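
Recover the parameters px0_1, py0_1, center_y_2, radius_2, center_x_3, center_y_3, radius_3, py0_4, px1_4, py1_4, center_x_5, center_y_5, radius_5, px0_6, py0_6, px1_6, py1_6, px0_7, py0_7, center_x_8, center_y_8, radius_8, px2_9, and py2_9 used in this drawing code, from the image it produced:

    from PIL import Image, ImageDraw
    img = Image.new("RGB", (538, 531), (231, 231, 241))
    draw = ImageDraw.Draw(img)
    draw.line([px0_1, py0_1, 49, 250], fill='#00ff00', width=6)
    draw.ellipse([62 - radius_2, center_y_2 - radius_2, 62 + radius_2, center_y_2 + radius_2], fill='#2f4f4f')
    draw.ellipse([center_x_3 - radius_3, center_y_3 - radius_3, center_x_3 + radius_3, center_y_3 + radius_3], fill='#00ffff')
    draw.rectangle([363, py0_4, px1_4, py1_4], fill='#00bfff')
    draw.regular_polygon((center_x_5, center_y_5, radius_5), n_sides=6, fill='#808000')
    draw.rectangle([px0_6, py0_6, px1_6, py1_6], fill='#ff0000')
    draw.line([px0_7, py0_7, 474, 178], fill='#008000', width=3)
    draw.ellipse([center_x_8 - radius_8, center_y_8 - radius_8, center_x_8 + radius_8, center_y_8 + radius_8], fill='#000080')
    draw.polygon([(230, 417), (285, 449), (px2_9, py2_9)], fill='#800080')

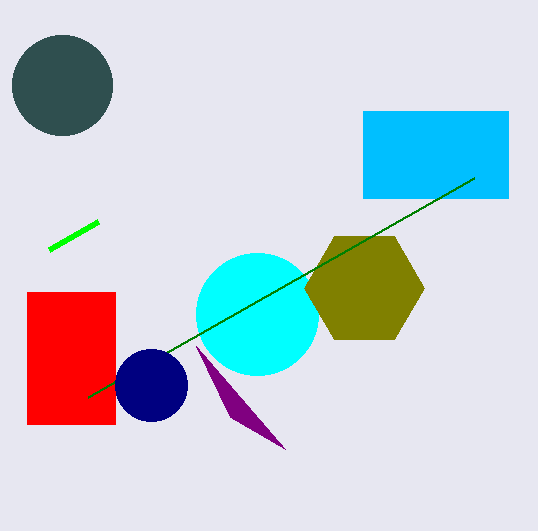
px0_1 = 98
py0_1 = 222
center_y_2 = 85
radius_2 = 50
center_x_3 = 257
center_y_3 = 314
radius_3 = 61
py0_4 = 111
px1_4 = 508
py1_4 = 198
center_x_5 = 364
center_y_5 = 288
radius_5 = 60
px0_6 = 27
py0_6 = 292
px1_6 = 115
py1_6 = 424
px0_7 = 88
py0_7 = 397
center_x_8 = 151
center_y_8 = 385
radius_8 = 36
px2_9 = 196
py2_9 = 346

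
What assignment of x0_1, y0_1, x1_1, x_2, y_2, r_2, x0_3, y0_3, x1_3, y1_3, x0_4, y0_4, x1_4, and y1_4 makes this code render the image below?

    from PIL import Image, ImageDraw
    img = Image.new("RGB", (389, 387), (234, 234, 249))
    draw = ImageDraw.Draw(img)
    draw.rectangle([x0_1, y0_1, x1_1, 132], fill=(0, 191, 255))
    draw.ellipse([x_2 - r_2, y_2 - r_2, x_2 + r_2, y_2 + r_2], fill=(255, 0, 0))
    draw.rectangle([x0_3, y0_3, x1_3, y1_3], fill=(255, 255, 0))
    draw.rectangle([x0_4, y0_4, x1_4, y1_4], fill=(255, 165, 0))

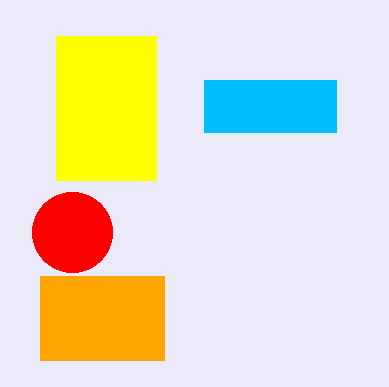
x0_1 = 204, y0_1 = 80, x1_1 = 336, x_2 = 72, y_2 = 232, r_2 = 40, x0_3 = 56, y0_3 = 36, x1_3 = 156, y1_3 = 180, x0_4 = 40, y0_4 = 276, x1_4 = 164, y1_4 = 360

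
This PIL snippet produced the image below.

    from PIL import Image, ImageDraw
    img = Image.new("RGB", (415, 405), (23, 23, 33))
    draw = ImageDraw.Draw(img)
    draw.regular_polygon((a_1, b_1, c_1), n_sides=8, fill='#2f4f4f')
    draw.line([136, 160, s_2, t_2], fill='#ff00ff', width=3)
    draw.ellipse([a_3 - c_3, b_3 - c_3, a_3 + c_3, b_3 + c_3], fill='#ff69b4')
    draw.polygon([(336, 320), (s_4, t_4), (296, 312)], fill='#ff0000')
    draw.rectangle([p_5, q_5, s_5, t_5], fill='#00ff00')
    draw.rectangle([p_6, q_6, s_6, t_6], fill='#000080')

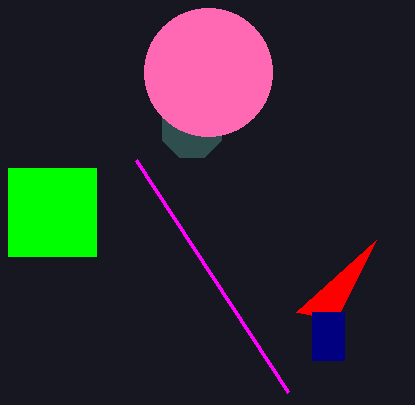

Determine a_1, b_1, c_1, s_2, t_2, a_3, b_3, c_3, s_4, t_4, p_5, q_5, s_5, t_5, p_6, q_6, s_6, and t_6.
a_1 = 192, b_1 = 128, c_1 = 32, s_2 = 288, t_2 = 392, a_3 = 208, b_3 = 72, c_3 = 64, s_4 = 376, t_4 = 240, p_5 = 8, q_5 = 168, s_5 = 96, t_5 = 256, p_6 = 312, q_6 = 312, s_6 = 344, t_6 = 360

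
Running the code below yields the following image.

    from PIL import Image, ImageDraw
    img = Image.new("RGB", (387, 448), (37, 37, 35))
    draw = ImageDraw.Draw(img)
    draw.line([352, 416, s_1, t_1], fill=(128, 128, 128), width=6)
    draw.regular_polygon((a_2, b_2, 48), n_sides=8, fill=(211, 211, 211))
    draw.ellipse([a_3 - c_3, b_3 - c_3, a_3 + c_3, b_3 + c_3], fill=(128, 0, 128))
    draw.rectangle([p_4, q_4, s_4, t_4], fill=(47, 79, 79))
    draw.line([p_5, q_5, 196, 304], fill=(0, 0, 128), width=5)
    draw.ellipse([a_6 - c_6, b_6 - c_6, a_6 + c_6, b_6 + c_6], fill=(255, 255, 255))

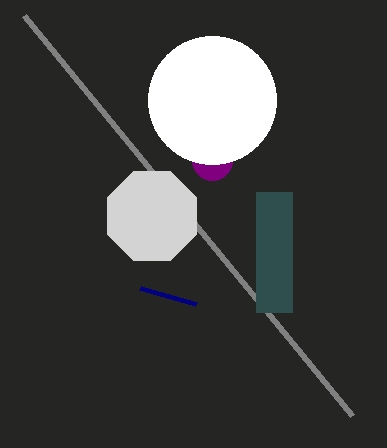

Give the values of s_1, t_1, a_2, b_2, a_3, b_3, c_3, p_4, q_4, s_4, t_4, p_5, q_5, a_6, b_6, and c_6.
s_1 = 24, t_1 = 16, a_2 = 152, b_2 = 216, a_3 = 212, b_3 = 160, c_3 = 20, p_4 = 256, q_4 = 192, s_4 = 292, t_4 = 312, p_5 = 140, q_5 = 288, a_6 = 212, b_6 = 100, c_6 = 64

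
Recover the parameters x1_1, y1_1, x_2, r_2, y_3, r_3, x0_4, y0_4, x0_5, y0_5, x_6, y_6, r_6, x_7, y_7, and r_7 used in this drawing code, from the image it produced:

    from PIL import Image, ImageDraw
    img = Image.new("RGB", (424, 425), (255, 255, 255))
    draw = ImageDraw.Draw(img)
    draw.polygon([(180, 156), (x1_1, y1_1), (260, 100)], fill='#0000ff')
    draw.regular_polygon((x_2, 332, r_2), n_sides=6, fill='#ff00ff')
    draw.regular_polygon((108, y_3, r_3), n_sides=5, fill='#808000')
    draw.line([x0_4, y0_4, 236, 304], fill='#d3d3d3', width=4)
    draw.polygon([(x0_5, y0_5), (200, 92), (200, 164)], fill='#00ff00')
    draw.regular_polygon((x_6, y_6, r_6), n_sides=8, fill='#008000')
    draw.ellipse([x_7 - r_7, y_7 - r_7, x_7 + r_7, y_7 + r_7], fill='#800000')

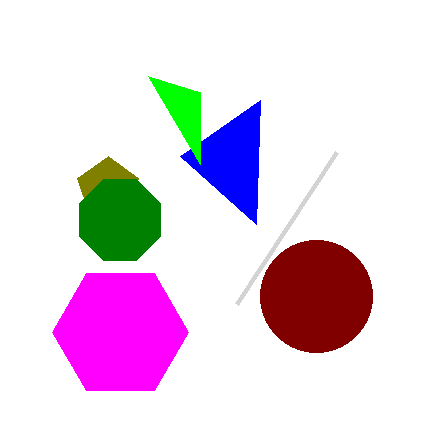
x1_1 = 256; y1_1 = 224; x_2 = 120; r_2 = 68; y_3 = 188; r_3 = 32; x0_4 = 336; y0_4 = 152; x0_5 = 148; y0_5 = 76; x_6 = 120; y_6 = 220; r_6 = 44; x_7 = 316; y_7 = 296; r_7 = 56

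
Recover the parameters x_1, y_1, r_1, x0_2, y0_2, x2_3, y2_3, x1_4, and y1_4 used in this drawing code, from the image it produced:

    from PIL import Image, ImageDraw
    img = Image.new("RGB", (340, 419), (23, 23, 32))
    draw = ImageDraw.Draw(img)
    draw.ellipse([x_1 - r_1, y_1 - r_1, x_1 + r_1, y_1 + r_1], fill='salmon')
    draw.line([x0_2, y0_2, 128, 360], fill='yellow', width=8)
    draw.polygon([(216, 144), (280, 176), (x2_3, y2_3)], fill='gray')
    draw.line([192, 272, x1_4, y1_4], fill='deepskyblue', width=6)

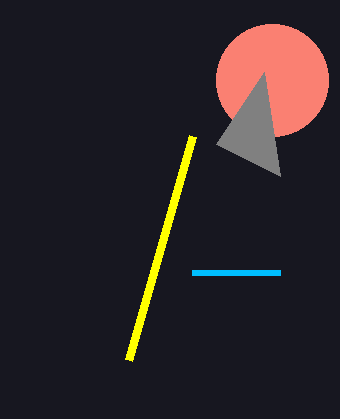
x_1 = 272
y_1 = 80
r_1 = 56
x0_2 = 192
y0_2 = 136
x2_3 = 264
y2_3 = 72
x1_4 = 280
y1_4 = 272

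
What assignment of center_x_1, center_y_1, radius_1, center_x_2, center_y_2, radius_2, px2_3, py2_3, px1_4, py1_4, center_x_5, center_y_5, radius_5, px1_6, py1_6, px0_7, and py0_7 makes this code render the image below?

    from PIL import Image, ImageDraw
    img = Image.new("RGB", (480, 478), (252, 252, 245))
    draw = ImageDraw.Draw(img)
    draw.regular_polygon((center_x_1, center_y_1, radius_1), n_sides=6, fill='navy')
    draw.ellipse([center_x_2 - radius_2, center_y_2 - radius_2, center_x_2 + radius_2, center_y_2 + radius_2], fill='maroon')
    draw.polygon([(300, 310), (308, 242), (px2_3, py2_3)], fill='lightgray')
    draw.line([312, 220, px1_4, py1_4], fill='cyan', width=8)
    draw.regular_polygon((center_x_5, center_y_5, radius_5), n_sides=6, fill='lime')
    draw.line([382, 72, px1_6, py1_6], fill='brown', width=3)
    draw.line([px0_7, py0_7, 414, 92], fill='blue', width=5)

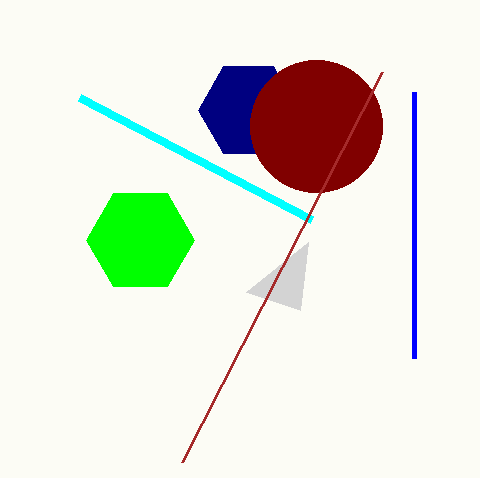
center_x_1 = 248, center_y_1 = 110, radius_1 = 50, center_x_2 = 316, center_y_2 = 126, radius_2 = 66, px2_3 = 246, py2_3 = 292, px1_4 = 80, py1_4 = 98, center_x_5 = 140, center_y_5 = 240, radius_5 = 54, px1_6 = 182, py1_6 = 462, px0_7 = 414, py0_7 = 358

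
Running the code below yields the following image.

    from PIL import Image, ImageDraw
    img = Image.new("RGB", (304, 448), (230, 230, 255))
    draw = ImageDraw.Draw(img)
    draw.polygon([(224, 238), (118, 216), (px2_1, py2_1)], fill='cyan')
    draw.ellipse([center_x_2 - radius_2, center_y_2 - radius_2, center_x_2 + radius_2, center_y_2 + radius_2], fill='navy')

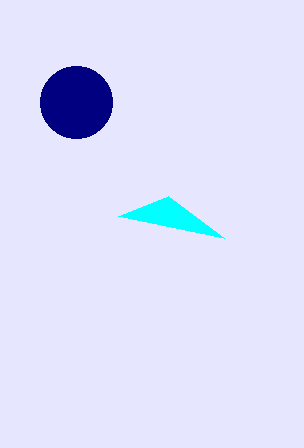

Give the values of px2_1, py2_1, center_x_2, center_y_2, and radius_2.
px2_1 = 168, py2_1 = 196, center_x_2 = 76, center_y_2 = 102, radius_2 = 36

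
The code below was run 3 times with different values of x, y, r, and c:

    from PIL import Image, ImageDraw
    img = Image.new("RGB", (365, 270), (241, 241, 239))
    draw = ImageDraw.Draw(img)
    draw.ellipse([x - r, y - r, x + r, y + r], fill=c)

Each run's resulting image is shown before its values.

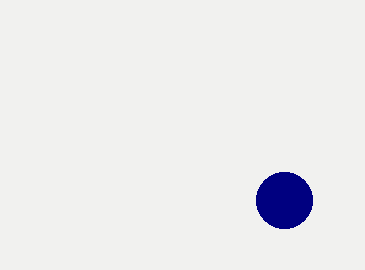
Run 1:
x = 284; y = 200; r = 28; c = 'navy'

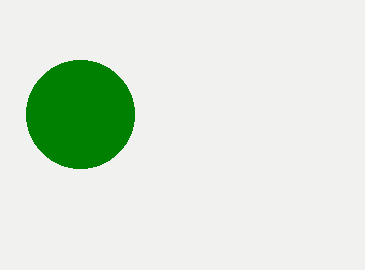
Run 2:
x = 80
y = 114
r = 54
c = 'green'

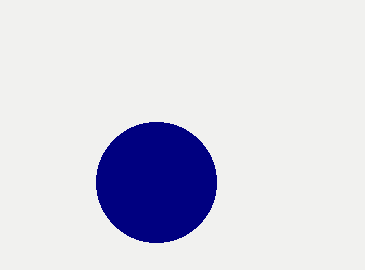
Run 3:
x = 156, y = 182, r = 60, c = 'navy'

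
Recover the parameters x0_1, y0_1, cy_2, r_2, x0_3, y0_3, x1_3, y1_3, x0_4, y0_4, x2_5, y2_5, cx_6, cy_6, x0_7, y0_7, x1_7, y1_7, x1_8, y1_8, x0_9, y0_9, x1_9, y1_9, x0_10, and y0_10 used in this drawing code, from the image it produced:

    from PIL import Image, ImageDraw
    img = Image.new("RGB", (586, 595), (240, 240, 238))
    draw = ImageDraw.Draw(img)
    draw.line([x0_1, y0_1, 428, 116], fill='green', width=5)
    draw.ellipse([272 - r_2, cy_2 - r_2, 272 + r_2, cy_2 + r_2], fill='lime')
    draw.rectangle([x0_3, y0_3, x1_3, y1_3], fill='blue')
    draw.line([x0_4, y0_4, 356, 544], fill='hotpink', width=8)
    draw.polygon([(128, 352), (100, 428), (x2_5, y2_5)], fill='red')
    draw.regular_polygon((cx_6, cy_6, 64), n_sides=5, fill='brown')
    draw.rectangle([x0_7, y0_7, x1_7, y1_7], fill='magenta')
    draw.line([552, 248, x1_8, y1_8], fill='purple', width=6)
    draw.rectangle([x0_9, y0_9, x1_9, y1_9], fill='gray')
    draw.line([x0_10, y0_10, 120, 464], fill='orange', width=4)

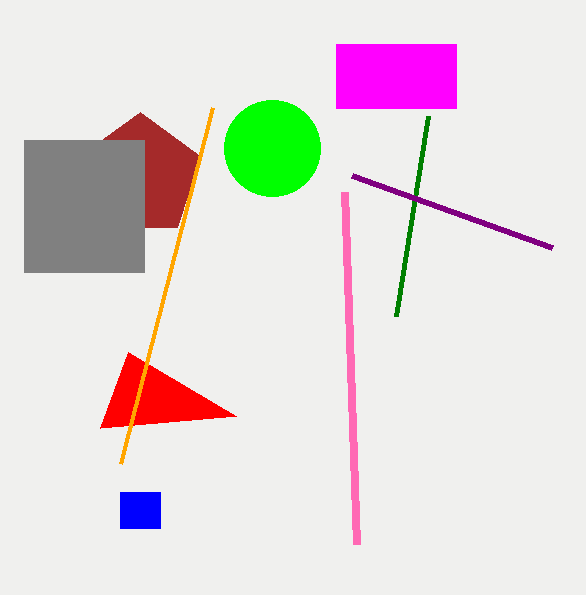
x0_1 = 396; y0_1 = 316; cy_2 = 148; r_2 = 48; x0_3 = 120; y0_3 = 492; x1_3 = 160; y1_3 = 528; x0_4 = 344; y0_4 = 192; x2_5 = 236; y2_5 = 416; cx_6 = 140; cy_6 = 176; x0_7 = 336; y0_7 = 44; x1_7 = 456; y1_7 = 108; x1_8 = 352; y1_8 = 176; x0_9 = 24; y0_9 = 140; x1_9 = 144; y1_9 = 272; x0_10 = 212; y0_10 = 108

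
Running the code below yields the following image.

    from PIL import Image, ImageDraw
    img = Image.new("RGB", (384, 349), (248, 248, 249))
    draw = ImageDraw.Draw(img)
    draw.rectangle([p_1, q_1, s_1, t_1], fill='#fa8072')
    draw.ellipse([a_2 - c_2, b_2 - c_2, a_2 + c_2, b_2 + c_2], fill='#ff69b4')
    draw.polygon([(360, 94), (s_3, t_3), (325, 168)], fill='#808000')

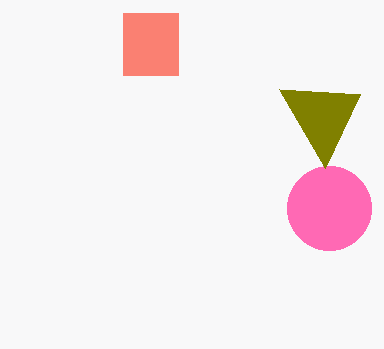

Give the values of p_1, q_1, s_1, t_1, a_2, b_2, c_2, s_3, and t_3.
p_1 = 123; q_1 = 13; s_1 = 178; t_1 = 75; a_2 = 329; b_2 = 208; c_2 = 42; s_3 = 279; t_3 = 89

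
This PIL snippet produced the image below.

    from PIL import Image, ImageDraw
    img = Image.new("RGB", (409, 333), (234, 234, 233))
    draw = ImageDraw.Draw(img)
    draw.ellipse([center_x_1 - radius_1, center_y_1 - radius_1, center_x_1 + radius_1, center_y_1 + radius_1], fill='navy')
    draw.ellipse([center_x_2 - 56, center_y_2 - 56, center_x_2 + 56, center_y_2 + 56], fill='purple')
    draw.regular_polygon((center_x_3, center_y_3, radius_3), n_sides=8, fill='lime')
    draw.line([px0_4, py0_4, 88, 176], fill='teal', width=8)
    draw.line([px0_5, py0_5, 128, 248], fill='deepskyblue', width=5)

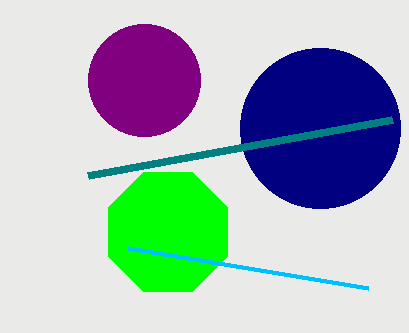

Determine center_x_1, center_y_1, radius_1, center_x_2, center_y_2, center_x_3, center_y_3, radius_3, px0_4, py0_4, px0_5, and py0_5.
center_x_1 = 320
center_y_1 = 128
radius_1 = 80
center_x_2 = 144
center_y_2 = 80
center_x_3 = 168
center_y_3 = 232
radius_3 = 64
px0_4 = 392
py0_4 = 120
px0_5 = 368
py0_5 = 288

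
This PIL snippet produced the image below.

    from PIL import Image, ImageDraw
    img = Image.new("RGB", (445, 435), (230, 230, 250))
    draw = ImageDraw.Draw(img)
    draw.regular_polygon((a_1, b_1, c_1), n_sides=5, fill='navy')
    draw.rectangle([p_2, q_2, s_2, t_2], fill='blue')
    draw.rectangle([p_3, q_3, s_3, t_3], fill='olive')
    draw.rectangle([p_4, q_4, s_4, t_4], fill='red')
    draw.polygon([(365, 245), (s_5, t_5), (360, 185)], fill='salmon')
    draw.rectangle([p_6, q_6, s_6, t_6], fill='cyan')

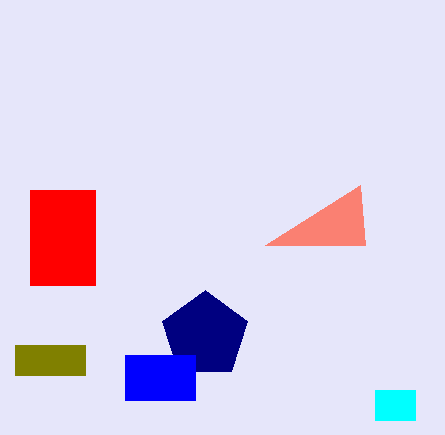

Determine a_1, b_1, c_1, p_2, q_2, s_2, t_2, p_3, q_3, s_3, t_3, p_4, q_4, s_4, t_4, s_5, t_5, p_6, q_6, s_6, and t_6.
a_1 = 205; b_1 = 335; c_1 = 45; p_2 = 125; q_2 = 355; s_2 = 195; t_2 = 400; p_3 = 15; q_3 = 345; s_3 = 85; t_3 = 375; p_4 = 30; q_4 = 190; s_4 = 95; t_4 = 285; s_5 = 265; t_5 = 245; p_6 = 375; q_6 = 390; s_6 = 415; t_6 = 420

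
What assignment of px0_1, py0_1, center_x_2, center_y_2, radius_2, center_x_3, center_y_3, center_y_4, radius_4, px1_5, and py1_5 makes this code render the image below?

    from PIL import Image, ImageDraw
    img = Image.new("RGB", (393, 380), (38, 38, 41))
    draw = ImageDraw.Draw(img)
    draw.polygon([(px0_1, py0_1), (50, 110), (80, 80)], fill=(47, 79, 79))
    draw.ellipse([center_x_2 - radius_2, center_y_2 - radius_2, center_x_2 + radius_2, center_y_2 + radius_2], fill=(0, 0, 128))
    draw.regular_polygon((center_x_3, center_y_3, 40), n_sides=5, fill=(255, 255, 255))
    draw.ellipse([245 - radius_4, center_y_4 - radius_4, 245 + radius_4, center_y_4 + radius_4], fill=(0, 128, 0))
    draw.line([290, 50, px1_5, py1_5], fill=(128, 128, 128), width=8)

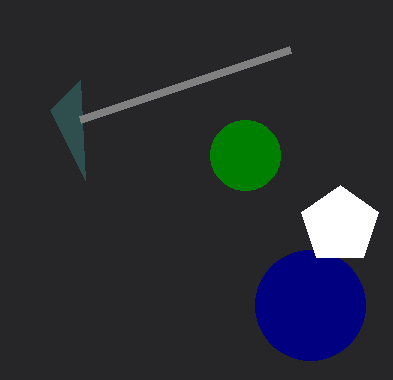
px0_1 = 85, py0_1 = 180, center_x_2 = 310, center_y_2 = 305, radius_2 = 55, center_x_3 = 340, center_y_3 = 225, center_y_4 = 155, radius_4 = 35, px1_5 = 80, py1_5 = 120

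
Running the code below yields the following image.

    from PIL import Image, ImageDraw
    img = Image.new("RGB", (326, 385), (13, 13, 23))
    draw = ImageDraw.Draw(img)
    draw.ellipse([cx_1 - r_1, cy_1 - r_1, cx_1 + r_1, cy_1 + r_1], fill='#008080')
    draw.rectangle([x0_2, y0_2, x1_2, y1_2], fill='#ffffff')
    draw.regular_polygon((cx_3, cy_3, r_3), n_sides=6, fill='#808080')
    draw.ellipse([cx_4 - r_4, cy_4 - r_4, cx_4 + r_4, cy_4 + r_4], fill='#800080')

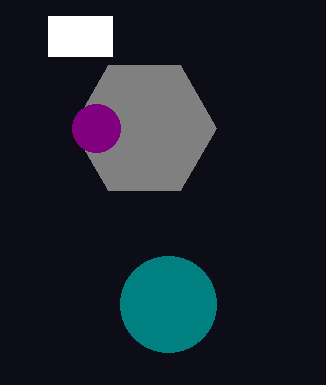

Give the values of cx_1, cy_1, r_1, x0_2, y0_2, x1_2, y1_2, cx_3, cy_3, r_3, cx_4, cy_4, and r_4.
cx_1 = 168; cy_1 = 304; r_1 = 48; x0_2 = 48; y0_2 = 16; x1_2 = 112; y1_2 = 56; cx_3 = 144; cy_3 = 128; r_3 = 72; cx_4 = 96; cy_4 = 128; r_4 = 24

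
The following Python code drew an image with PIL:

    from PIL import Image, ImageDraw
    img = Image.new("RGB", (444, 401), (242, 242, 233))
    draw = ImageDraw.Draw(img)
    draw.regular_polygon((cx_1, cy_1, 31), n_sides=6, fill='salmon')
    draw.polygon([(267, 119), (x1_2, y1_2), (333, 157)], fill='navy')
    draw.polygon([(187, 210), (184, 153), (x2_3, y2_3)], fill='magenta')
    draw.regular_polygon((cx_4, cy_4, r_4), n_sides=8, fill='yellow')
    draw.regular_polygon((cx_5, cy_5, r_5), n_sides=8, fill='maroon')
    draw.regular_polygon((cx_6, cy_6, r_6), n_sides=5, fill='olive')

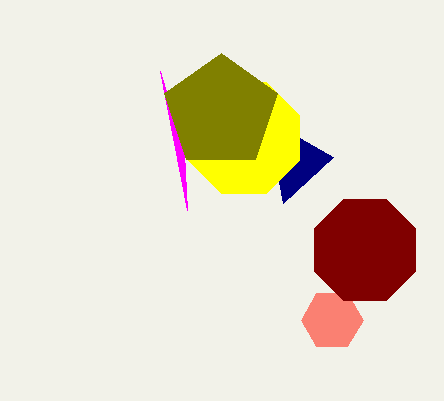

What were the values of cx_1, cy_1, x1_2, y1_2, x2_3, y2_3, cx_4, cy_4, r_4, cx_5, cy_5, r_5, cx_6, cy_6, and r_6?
cx_1 = 332; cy_1 = 320; x1_2 = 283; y1_2 = 203; x2_3 = 160; y2_3 = 71; cx_4 = 244; cy_4 = 138; r_4 = 60; cx_5 = 365; cy_5 = 250; r_5 = 55; cx_6 = 221; cy_6 = 112; r_6 = 59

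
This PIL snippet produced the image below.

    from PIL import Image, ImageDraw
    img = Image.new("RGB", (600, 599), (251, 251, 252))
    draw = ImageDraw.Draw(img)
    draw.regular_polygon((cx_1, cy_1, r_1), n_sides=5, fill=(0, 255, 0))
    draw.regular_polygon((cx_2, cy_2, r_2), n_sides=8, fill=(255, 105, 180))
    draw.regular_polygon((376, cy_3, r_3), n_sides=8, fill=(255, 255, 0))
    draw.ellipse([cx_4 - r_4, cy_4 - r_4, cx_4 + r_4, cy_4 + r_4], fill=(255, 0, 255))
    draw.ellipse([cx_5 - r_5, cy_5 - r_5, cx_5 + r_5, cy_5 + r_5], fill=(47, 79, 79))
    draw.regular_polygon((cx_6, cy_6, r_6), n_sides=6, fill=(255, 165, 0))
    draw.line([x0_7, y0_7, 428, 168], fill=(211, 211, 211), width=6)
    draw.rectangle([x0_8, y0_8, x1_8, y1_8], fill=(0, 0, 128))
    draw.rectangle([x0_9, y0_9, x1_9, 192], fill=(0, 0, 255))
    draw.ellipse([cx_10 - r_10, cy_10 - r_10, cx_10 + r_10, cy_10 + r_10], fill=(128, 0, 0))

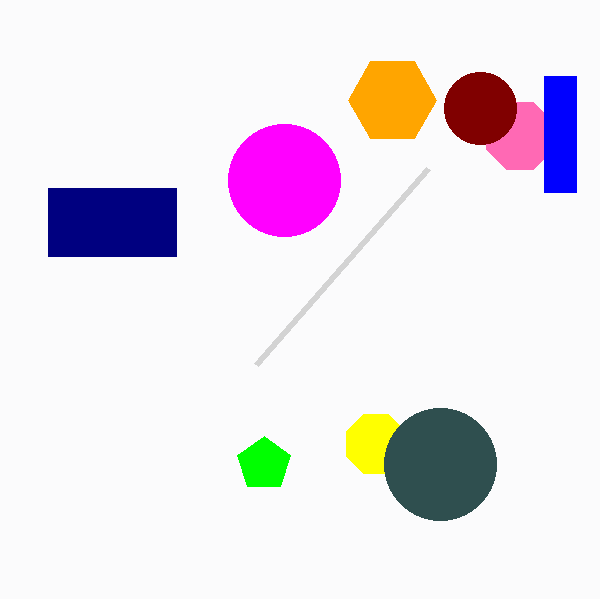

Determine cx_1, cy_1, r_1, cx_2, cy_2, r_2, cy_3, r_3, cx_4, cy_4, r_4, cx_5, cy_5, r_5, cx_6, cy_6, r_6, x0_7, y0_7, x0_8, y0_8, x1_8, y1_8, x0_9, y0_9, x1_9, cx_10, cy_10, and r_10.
cx_1 = 264; cy_1 = 464; r_1 = 28; cx_2 = 520; cy_2 = 136; r_2 = 36; cy_3 = 444; r_3 = 32; cx_4 = 284; cy_4 = 180; r_4 = 56; cx_5 = 440; cy_5 = 464; r_5 = 56; cx_6 = 392; cy_6 = 100; r_6 = 44; x0_7 = 256; y0_7 = 364; x0_8 = 48; y0_8 = 188; x1_8 = 176; y1_8 = 256; x0_9 = 544; y0_9 = 76; x1_9 = 576; cx_10 = 480; cy_10 = 108; r_10 = 36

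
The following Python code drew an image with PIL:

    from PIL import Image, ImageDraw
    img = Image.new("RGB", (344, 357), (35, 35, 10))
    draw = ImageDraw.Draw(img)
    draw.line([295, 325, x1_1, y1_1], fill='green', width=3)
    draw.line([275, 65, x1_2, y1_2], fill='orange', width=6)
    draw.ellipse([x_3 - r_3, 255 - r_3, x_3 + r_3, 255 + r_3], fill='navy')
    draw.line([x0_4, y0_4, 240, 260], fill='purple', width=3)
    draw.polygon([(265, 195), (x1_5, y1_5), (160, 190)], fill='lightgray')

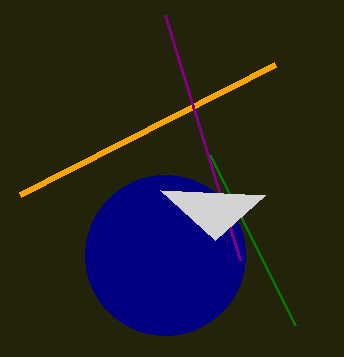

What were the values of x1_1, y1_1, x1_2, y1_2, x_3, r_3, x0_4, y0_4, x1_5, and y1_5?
x1_1 = 210, y1_1 = 155, x1_2 = 20, y1_2 = 195, x_3 = 165, r_3 = 80, x0_4 = 165, y0_4 = 15, x1_5 = 215, y1_5 = 240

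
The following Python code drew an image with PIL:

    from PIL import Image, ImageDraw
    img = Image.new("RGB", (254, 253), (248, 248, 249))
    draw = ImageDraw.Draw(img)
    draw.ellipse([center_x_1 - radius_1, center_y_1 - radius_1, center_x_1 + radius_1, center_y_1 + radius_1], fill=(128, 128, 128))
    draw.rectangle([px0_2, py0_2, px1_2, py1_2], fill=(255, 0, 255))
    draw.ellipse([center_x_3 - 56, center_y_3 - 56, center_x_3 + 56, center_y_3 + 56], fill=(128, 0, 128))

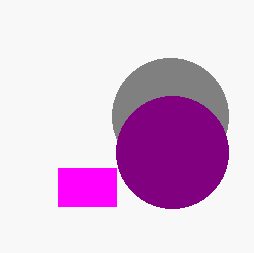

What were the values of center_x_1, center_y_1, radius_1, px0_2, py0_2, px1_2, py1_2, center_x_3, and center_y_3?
center_x_1 = 170; center_y_1 = 116; radius_1 = 58; px0_2 = 58; py0_2 = 168; px1_2 = 116; py1_2 = 206; center_x_3 = 172; center_y_3 = 152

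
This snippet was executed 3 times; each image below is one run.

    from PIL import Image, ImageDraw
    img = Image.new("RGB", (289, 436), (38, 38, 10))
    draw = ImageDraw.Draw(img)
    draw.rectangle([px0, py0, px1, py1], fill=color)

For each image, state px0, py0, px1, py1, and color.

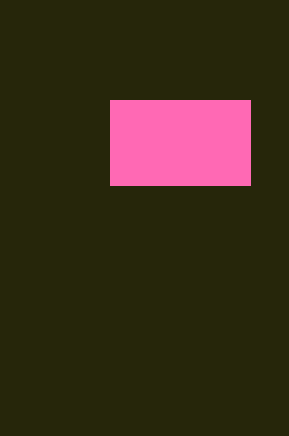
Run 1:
px0 = 110
py0 = 100
px1 = 250
py1 = 185
color = 'hotpink'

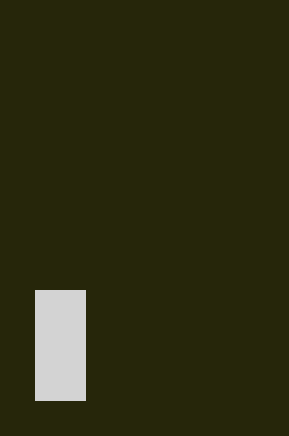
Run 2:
px0 = 35, py0 = 290, px1 = 85, py1 = 400, color = 'lightgray'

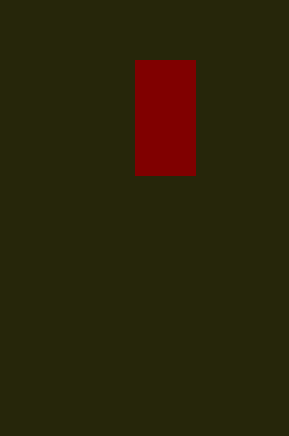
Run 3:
px0 = 135, py0 = 60, px1 = 195, py1 = 175, color = 'maroon'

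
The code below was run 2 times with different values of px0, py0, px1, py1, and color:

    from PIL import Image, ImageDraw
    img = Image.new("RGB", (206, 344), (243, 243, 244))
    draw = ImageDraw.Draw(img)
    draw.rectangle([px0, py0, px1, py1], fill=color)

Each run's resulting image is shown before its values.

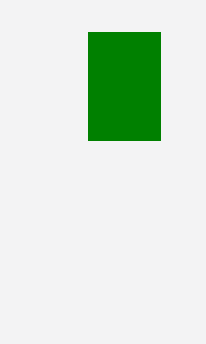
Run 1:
px0 = 88
py0 = 32
px1 = 160
py1 = 140
color = 'green'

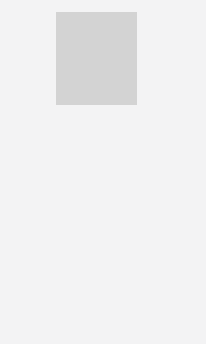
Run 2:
px0 = 56; py0 = 12; px1 = 136; py1 = 104; color = 'lightgray'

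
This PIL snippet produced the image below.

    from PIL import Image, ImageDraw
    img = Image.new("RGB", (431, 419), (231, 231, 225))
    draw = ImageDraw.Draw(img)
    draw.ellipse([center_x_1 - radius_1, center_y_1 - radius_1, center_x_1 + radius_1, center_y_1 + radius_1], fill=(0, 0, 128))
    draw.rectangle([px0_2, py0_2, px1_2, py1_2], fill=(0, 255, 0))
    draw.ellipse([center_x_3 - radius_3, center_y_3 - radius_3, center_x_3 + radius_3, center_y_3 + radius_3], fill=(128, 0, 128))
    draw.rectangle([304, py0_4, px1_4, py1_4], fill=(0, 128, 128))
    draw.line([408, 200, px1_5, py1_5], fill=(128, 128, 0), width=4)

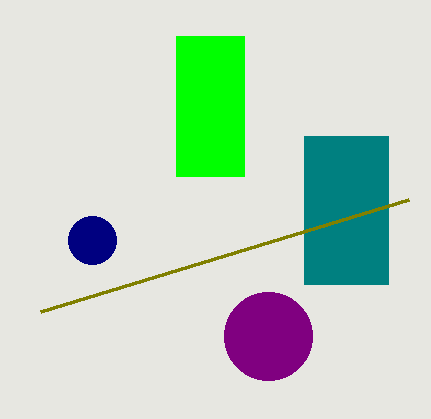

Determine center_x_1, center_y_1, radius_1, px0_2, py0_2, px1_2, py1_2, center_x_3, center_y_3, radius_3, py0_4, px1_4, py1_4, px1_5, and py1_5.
center_x_1 = 92, center_y_1 = 240, radius_1 = 24, px0_2 = 176, py0_2 = 36, px1_2 = 244, py1_2 = 176, center_x_3 = 268, center_y_3 = 336, radius_3 = 44, py0_4 = 136, px1_4 = 388, py1_4 = 284, px1_5 = 40, py1_5 = 312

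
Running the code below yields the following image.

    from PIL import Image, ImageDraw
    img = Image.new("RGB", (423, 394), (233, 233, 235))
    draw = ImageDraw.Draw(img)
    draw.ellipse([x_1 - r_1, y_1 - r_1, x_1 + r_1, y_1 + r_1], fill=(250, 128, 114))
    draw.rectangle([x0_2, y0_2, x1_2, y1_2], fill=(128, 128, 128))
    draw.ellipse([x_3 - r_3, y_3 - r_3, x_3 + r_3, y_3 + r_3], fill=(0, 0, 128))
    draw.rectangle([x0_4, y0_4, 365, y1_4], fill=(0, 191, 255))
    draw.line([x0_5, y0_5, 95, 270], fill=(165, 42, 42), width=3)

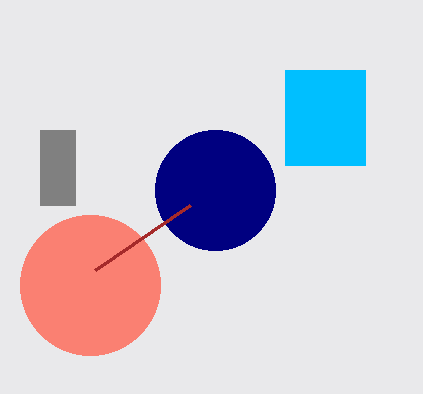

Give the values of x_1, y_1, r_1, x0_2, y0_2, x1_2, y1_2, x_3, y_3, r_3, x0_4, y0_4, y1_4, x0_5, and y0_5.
x_1 = 90
y_1 = 285
r_1 = 70
x0_2 = 40
y0_2 = 130
x1_2 = 75
y1_2 = 205
x_3 = 215
y_3 = 190
r_3 = 60
x0_4 = 285
y0_4 = 70
y1_4 = 165
x0_5 = 190
y0_5 = 205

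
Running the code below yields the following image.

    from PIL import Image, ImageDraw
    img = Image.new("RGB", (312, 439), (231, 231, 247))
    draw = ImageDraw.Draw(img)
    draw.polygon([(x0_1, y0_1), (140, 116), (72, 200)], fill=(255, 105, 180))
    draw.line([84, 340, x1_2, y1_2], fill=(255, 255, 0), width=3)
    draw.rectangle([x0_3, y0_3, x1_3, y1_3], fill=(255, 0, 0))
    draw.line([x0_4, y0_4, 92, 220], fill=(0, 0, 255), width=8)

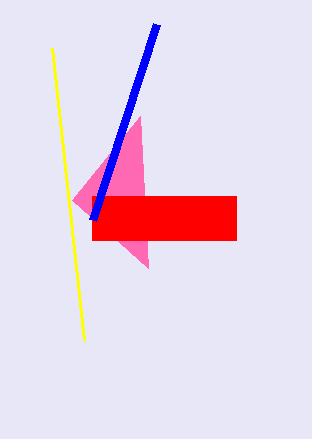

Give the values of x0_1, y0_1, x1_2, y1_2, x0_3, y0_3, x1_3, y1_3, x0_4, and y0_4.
x0_1 = 148, y0_1 = 268, x1_2 = 52, y1_2 = 48, x0_3 = 92, y0_3 = 196, x1_3 = 236, y1_3 = 240, x0_4 = 156, y0_4 = 24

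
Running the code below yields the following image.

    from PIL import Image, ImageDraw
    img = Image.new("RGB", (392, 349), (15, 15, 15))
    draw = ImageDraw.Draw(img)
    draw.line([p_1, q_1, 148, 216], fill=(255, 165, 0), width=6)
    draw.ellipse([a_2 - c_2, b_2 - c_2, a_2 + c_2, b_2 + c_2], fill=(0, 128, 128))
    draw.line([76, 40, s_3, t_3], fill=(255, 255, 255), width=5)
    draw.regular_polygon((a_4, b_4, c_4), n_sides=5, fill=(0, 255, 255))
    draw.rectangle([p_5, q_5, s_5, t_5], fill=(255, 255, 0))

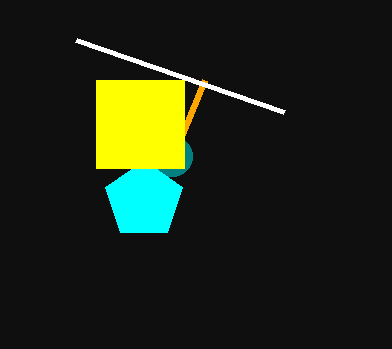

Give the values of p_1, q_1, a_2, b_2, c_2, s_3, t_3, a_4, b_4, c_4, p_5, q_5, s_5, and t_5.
p_1 = 204, q_1 = 80, a_2 = 172, b_2 = 156, c_2 = 20, s_3 = 284, t_3 = 112, a_4 = 144, b_4 = 200, c_4 = 40, p_5 = 96, q_5 = 80, s_5 = 184, t_5 = 168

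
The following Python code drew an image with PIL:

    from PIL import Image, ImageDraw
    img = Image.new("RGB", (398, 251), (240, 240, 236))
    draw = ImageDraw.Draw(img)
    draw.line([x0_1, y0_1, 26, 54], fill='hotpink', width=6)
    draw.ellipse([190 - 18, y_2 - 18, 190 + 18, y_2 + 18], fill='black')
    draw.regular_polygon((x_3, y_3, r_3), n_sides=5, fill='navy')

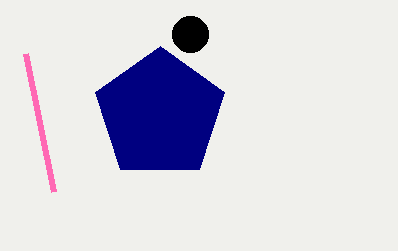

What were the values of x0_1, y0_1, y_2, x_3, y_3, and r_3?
x0_1 = 54
y0_1 = 192
y_2 = 34
x_3 = 160
y_3 = 114
r_3 = 68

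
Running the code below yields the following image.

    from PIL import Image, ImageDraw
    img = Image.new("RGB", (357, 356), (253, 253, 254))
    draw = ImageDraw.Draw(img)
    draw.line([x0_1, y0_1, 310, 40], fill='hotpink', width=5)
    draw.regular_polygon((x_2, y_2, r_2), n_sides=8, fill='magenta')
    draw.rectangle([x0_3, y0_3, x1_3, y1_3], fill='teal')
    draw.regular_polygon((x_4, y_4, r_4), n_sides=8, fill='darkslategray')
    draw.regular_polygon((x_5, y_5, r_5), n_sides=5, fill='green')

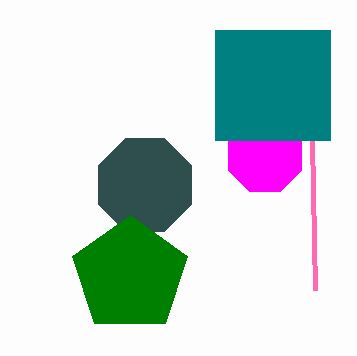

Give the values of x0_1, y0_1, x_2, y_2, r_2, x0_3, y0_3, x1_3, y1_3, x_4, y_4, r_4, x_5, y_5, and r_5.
x0_1 = 315, y0_1 = 290, x_2 = 265, y_2 = 155, r_2 = 40, x0_3 = 215, y0_3 = 30, x1_3 = 330, y1_3 = 140, x_4 = 145, y_4 = 185, r_4 = 50, x_5 = 130, y_5 = 275, r_5 = 60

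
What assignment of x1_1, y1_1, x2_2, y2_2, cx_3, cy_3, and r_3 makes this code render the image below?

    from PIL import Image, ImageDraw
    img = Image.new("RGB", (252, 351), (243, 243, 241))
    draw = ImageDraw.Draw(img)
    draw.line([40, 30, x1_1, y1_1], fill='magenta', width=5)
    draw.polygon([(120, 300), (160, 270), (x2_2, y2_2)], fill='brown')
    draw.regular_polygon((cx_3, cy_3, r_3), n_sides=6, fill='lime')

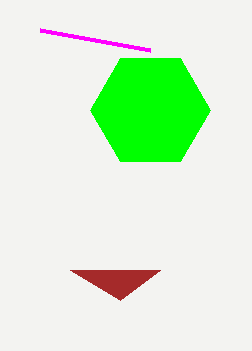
x1_1 = 150, y1_1 = 50, x2_2 = 70, y2_2 = 270, cx_3 = 150, cy_3 = 110, r_3 = 60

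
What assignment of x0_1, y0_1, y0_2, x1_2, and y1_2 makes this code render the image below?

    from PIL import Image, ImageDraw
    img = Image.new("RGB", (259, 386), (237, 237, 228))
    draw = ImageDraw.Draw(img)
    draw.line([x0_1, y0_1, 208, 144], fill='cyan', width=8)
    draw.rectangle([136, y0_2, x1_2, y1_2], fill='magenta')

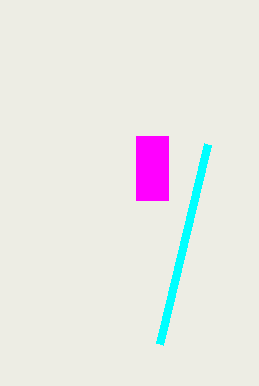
x0_1 = 160
y0_1 = 344
y0_2 = 136
x1_2 = 168
y1_2 = 200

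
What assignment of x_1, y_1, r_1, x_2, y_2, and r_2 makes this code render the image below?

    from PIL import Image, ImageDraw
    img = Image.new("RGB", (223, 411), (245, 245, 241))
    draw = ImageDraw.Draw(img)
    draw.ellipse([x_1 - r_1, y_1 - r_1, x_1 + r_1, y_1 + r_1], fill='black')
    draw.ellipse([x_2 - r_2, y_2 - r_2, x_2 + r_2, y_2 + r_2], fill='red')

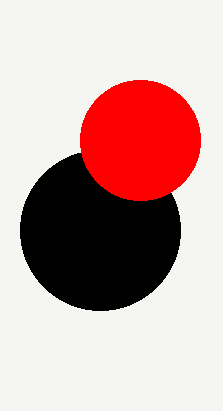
x_1 = 100
y_1 = 230
r_1 = 80
x_2 = 140
y_2 = 140
r_2 = 60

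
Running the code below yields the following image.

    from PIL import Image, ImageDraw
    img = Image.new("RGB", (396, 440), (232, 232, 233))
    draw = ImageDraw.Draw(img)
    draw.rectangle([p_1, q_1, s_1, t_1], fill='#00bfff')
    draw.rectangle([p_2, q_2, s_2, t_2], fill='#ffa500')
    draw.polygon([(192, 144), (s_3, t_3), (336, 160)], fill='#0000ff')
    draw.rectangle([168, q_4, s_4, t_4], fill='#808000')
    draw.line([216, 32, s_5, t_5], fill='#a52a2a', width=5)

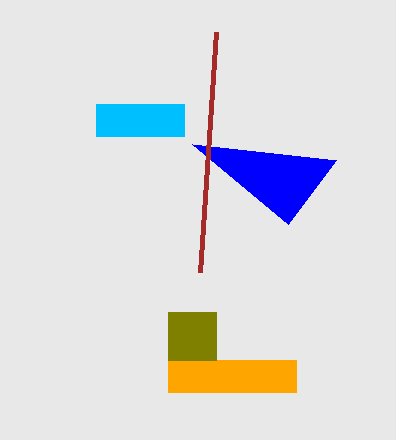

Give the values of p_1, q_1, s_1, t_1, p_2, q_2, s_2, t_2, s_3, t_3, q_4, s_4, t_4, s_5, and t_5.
p_1 = 96, q_1 = 104, s_1 = 184, t_1 = 136, p_2 = 168, q_2 = 360, s_2 = 296, t_2 = 392, s_3 = 288, t_3 = 224, q_4 = 312, s_4 = 216, t_4 = 360, s_5 = 200, t_5 = 272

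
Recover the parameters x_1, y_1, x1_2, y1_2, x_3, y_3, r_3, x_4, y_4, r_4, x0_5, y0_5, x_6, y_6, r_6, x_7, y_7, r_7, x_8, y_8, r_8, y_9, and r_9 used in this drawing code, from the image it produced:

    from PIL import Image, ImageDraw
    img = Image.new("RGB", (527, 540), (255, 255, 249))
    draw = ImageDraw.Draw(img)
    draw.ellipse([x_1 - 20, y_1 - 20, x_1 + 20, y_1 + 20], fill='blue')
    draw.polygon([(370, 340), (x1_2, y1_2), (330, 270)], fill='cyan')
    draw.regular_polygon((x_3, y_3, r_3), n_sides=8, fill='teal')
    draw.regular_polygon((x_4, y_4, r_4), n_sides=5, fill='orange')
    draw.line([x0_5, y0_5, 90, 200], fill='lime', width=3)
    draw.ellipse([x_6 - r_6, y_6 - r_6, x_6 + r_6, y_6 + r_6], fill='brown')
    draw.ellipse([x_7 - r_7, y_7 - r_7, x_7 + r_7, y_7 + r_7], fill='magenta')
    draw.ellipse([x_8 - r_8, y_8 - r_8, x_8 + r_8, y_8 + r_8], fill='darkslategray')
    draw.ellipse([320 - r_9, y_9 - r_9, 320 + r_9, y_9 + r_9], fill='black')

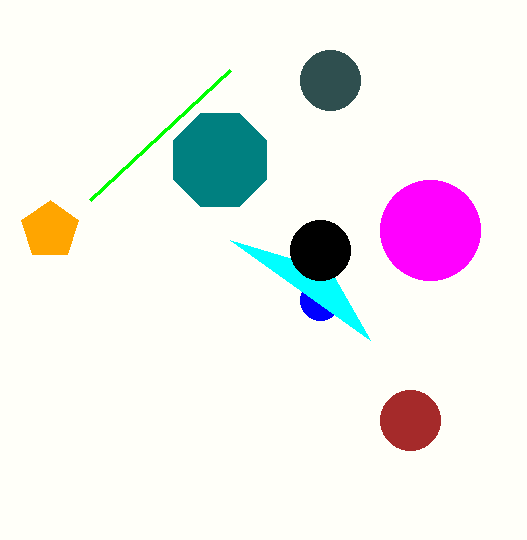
x_1 = 320
y_1 = 300
x1_2 = 230
y1_2 = 240
x_3 = 220
y_3 = 160
r_3 = 50
x_4 = 50
y_4 = 230
r_4 = 30
x0_5 = 230
y0_5 = 70
x_6 = 410
y_6 = 420
r_6 = 30
x_7 = 430
y_7 = 230
r_7 = 50
x_8 = 330
y_8 = 80
r_8 = 30
y_9 = 250
r_9 = 30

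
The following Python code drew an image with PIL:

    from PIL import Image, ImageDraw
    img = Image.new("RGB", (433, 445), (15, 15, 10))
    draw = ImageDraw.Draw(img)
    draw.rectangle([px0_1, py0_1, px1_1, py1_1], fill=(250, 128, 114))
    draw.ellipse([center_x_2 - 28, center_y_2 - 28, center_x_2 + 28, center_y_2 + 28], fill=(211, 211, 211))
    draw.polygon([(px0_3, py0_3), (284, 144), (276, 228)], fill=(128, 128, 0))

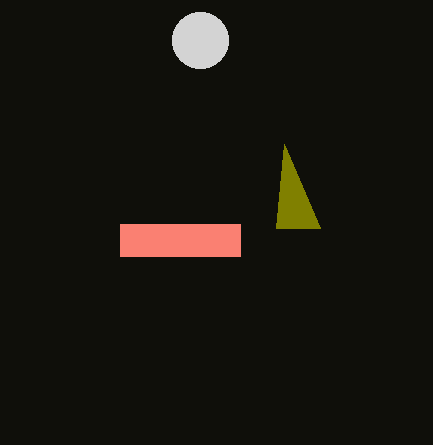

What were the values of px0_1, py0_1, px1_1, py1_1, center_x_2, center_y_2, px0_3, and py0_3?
px0_1 = 120, py0_1 = 224, px1_1 = 240, py1_1 = 256, center_x_2 = 200, center_y_2 = 40, px0_3 = 320, py0_3 = 228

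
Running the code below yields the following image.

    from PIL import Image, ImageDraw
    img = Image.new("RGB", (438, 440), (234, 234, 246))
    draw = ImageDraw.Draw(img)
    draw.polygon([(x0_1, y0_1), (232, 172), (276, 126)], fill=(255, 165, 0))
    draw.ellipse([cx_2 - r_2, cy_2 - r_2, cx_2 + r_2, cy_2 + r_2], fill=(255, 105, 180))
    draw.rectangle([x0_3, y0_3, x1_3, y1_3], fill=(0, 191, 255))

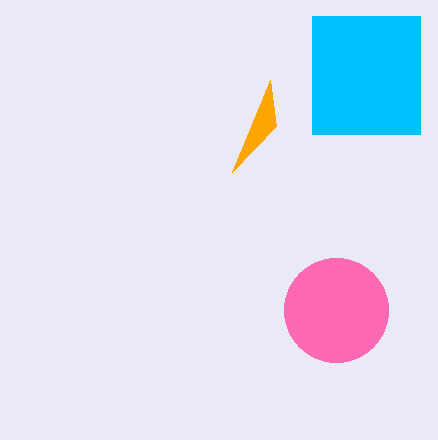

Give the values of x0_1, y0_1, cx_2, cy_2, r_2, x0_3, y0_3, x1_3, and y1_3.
x0_1 = 270, y0_1 = 80, cx_2 = 336, cy_2 = 310, r_2 = 52, x0_3 = 312, y0_3 = 16, x1_3 = 420, y1_3 = 134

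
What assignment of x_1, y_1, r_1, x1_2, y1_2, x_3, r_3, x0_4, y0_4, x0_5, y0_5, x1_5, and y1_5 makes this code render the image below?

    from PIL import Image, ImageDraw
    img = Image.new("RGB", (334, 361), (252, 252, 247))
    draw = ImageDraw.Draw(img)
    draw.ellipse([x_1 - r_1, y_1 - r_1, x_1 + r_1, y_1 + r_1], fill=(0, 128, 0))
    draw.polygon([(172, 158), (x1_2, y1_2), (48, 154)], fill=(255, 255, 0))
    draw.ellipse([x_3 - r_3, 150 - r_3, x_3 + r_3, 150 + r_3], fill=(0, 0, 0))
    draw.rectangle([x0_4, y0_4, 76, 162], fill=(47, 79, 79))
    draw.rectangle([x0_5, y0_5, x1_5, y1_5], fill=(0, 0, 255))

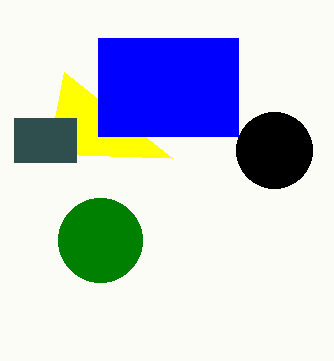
x_1 = 100
y_1 = 240
r_1 = 42
x1_2 = 64
y1_2 = 72
x_3 = 274
r_3 = 38
x0_4 = 14
y0_4 = 118
x0_5 = 98
y0_5 = 38
x1_5 = 238
y1_5 = 136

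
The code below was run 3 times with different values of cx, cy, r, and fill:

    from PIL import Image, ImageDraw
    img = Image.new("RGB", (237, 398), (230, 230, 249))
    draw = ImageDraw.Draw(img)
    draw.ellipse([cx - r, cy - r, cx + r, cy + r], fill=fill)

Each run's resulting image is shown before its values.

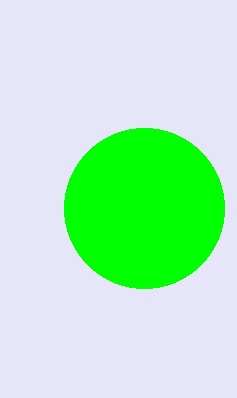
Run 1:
cx = 144; cy = 208; r = 80; fill = 'lime'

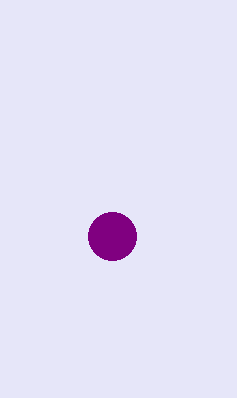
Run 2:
cx = 112; cy = 236; r = 24; fill = 'purple'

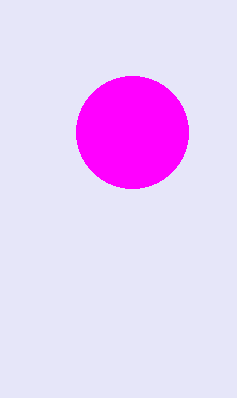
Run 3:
cx = 132
cy = 132
r = 56
fill = 'magenta'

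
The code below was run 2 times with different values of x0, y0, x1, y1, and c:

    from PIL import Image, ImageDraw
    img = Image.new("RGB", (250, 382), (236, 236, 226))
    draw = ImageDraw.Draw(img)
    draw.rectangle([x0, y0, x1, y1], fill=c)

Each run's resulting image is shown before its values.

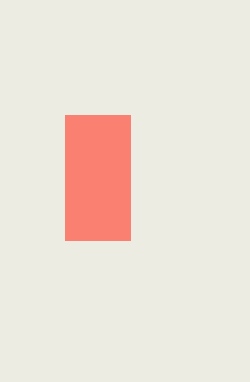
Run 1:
x0 = 65; y0 = 115; x1 = 130; y1 = 240; c = 'salmon'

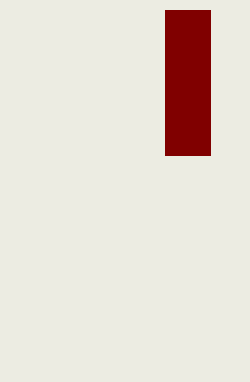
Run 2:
x0 = 165, y0 = 10, x1 = 210, y1 = 155, c = 'maroon'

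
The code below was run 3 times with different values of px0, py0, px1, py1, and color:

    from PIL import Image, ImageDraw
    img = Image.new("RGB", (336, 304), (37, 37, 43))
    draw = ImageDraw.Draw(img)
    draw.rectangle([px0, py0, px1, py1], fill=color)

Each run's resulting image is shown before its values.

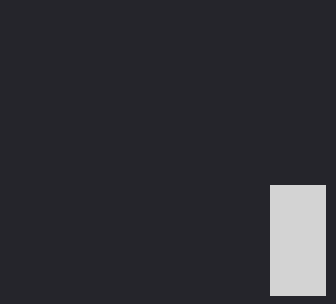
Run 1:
px0 = 270, py0 = 185, px1 = 325, py1 = 295, color = 'lightgray'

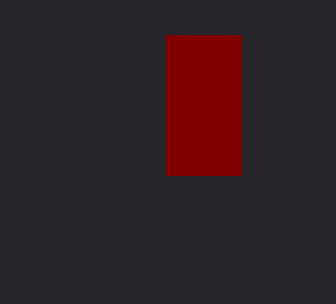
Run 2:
px0 = 165; py0 = 35; px1 = 240; py1 = 175; color = 'maroon'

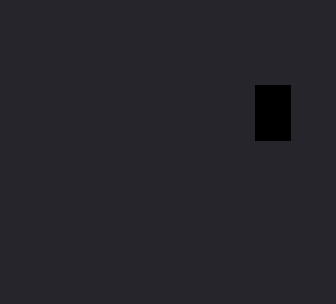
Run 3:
px0 = 255; py0 = 85; px1 = 290; py1 = 140; color = 'black'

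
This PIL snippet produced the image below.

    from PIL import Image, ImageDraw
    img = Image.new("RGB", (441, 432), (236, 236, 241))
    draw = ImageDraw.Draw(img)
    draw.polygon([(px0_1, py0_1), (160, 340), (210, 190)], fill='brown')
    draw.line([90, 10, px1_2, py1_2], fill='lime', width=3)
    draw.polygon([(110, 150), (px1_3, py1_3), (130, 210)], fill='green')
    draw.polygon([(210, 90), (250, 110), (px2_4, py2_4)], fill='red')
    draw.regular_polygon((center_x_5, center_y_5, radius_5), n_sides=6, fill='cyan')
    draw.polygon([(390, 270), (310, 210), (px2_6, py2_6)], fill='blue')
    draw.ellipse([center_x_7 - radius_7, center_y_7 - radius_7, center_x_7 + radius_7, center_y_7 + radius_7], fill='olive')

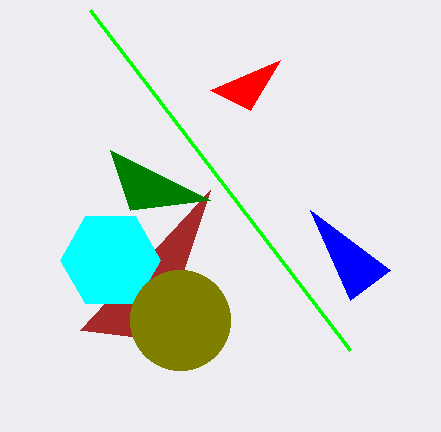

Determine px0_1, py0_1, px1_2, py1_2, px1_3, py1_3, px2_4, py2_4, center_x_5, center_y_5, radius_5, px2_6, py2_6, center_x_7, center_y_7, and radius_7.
px0_1 = 80, py0_1 = 330, px1_2 = 350, py1_2 = 350, px1_3 = 210, py1_3 = 200, px2_4 = 280, py2_4 = 60, center_x_5 = 110, center_y_5 = 260, radius_5 = 50, px2_6 = 350, py2_6 = 300, center_x_7 = 180, center_y_7 = 320, radius_7 = 50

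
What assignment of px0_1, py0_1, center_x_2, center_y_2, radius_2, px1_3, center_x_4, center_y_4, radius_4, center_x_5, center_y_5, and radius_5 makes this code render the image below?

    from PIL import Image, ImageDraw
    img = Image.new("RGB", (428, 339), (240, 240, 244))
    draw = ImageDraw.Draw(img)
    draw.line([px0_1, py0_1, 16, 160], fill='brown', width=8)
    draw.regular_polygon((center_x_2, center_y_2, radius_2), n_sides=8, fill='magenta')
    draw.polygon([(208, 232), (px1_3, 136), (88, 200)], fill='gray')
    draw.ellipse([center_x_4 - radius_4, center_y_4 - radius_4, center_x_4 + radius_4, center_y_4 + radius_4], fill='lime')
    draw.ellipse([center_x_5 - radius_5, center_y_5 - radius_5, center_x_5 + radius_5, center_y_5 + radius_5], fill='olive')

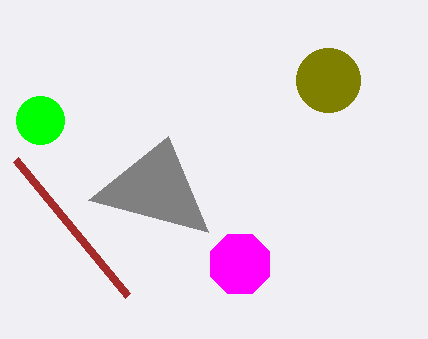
px0_1 = 128, py0_1 = 296, center_x_2 = 240, center_y_2 = 264, radius_2 = 32, px1_3 = 168, center_x_4 = 40, center_y_4 = 120, radius_4 = 24, center_x_5 = 328, center_y_5 = 80, radius_5 = 32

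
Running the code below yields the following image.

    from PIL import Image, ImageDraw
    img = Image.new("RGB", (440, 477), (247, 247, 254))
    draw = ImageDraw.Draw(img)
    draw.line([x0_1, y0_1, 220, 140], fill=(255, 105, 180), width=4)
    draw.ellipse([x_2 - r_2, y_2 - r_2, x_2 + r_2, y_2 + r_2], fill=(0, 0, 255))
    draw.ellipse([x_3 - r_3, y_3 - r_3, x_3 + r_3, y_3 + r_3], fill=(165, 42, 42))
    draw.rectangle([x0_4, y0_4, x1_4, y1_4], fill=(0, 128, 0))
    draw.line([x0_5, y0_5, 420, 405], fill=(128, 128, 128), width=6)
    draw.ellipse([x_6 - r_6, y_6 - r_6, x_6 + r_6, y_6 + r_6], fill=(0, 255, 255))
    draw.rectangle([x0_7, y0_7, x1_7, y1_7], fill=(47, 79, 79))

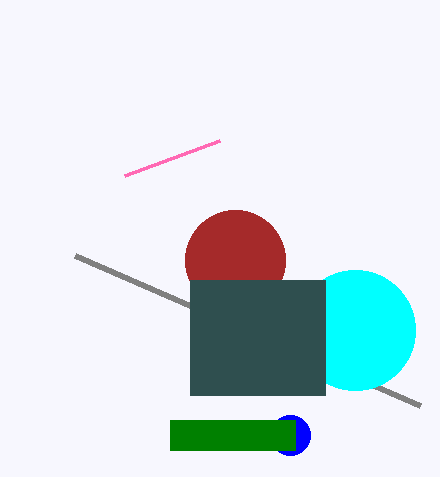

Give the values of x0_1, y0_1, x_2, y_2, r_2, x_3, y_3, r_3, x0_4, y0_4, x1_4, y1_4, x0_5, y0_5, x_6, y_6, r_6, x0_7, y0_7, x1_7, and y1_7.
x0_1 = 125
y0_1 = 175
x_2 = 290
y_2 = 435
r_2 = 20
x_3 = 235
y_3 = 260
r_3 = 50
x0_4 = 170
y0_4 = 420
x1_4 = 295
y1_4 = 450
x0_5 = 75
y0_5 = 255
x_6 = 355
y_6 = 330
r_6 = 60
x0_7 = 190
y0_7 = 280
x1_7 = 325
y1_7 = 395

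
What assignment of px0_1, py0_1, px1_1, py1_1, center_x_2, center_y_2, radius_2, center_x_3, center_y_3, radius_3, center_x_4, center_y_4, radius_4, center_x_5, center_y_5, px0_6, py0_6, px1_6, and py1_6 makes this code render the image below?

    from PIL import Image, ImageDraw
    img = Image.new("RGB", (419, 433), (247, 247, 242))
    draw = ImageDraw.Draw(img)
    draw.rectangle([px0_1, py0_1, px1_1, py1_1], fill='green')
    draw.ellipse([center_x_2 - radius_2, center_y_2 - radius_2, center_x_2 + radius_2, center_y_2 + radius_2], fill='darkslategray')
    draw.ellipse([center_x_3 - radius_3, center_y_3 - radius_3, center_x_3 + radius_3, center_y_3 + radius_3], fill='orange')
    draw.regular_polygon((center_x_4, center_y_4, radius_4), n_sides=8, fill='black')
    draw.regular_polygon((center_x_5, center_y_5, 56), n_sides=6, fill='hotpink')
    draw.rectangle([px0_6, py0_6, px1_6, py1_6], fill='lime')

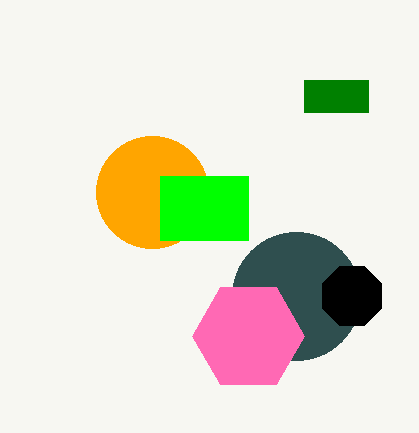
px0_1 = 304
py0_1 = 80
px1_1 = 368
py1_1 = 112
center_x_2 = 296
center_y_2 = 296
radius_2 = 64
center_x_3 = 152
center_y_3 = 192
radius_3 = 56
center_x_4 = 352
center_y_4 = 296
radius_4 = 32
center_x_5 = 248
center_y_5 = 336
px0_6 = 160
py0_6 = 176
px1_6 = 248
py1_6 = 240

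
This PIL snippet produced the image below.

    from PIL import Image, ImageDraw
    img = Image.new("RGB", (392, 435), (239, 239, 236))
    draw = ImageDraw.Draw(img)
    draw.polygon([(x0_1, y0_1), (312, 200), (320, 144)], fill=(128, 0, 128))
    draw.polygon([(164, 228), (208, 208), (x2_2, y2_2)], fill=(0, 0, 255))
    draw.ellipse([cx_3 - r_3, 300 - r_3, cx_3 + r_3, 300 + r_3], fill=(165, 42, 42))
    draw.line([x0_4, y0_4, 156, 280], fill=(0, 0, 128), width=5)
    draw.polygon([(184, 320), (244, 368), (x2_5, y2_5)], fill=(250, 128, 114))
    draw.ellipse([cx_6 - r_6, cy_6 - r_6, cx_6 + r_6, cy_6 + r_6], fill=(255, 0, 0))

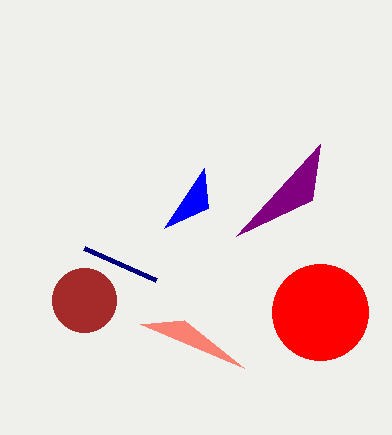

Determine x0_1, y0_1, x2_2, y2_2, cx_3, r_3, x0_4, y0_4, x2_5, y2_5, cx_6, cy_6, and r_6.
x0_1 = 236
y0_1 = 236
x2_2 = 204
y2_2 = 168
cx_3 = 84
r_3 = 32
x0_4 = 84
y0_4 = 248
x2_5 = 140
y2_5 = 324
cx_6 = 320
cy_6 = 312
r_6 = 48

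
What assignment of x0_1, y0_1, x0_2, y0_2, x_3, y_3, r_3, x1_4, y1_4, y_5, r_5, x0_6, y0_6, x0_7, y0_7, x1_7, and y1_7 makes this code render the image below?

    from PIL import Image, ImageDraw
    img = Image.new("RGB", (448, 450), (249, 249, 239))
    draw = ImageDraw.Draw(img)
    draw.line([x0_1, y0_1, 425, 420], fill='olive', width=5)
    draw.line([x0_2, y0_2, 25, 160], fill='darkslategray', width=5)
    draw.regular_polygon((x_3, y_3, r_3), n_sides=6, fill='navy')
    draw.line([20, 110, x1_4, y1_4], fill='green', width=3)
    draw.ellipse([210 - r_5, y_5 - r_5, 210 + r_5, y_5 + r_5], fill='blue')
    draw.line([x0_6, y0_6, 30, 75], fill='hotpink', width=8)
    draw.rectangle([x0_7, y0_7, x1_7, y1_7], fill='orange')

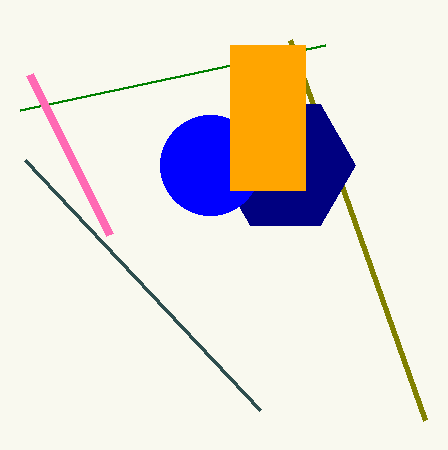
x0_1 = 290, y0_1 = 40, x0_2 = 260, y0_2 = 410, x_3 = 285, y_3 = 165, r_3 = 70, x1_4 = 325, y1_4 = 45, y_5 = 165, r_5 = 50, x0_6 = 110, y0_6 = 235, x0_7 = 230, y0_7 = 45, x1_7 = 305, y1_7 = 190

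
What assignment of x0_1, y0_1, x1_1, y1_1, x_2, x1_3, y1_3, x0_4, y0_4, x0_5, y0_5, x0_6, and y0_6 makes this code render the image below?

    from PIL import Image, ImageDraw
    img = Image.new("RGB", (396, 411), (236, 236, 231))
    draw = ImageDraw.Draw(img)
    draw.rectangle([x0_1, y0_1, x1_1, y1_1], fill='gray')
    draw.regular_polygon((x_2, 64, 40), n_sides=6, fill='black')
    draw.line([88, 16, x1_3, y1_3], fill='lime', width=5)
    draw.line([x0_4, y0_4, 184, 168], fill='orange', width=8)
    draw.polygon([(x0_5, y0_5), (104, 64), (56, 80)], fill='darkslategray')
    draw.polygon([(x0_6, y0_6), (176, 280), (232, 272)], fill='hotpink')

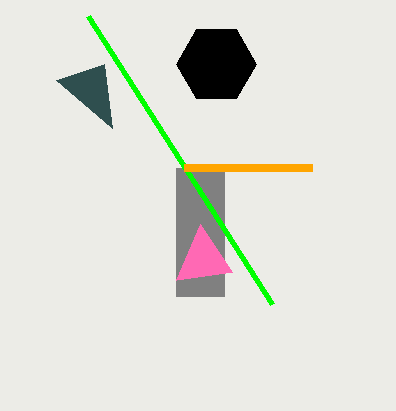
x0_1 = 176; y0_1 = 168; x1_1 = 224; y1_1 = 296; x_2 = 216; x1_3 = 272; y1_3 = 304; x0_4 = 312; y0_4 = 168; x0_5 = 112; y0_5 = 128; x0_6 = 200; y0_6 = 224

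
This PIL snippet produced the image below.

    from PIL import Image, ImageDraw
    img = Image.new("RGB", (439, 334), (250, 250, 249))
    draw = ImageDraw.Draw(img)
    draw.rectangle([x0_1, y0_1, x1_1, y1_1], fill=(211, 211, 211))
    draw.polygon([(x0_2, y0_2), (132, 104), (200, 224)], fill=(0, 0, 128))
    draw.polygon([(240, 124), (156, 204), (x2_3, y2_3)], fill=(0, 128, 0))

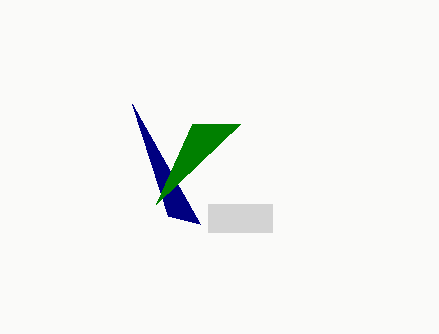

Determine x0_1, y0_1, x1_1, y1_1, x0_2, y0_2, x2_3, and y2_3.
x0_1 = 208, y0_1 = 204, x1_1 = 272, y1_1 = 232, x0_2 = 168, y0_2 = 216, x2_3 = 192, y2_3 = 124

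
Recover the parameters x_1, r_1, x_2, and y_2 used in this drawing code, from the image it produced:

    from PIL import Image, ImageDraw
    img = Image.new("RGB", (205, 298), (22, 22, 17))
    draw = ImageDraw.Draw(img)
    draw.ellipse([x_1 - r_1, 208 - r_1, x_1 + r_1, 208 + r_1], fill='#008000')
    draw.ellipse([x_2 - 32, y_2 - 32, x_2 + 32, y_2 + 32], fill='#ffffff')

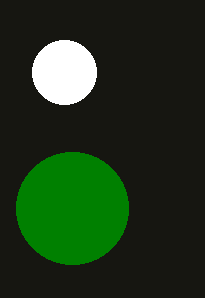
x_1 = 72
r_1 = 56
x_2 = 64
y_2 = 72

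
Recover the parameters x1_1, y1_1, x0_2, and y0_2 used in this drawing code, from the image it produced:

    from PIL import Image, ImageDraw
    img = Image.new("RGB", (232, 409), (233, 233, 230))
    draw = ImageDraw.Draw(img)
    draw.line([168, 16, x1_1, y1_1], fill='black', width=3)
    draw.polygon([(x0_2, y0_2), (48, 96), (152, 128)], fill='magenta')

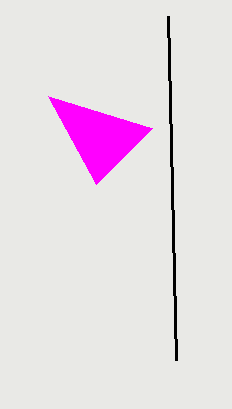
x1_1 = 176; y1_1 = 360; x0_2 = 96; y0_2 = 184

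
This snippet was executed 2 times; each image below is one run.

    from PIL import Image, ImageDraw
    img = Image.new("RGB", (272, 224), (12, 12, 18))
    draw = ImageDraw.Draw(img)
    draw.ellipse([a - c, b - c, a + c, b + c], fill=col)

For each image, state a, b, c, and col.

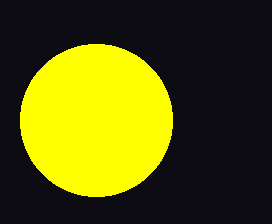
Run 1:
a = 96
b = 120
c = 76
col = 'yellow'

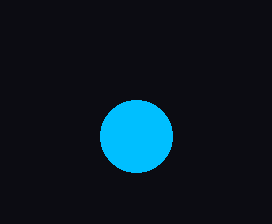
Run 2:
a = 136
b = 136
c = 36
col = 'deepskyblue'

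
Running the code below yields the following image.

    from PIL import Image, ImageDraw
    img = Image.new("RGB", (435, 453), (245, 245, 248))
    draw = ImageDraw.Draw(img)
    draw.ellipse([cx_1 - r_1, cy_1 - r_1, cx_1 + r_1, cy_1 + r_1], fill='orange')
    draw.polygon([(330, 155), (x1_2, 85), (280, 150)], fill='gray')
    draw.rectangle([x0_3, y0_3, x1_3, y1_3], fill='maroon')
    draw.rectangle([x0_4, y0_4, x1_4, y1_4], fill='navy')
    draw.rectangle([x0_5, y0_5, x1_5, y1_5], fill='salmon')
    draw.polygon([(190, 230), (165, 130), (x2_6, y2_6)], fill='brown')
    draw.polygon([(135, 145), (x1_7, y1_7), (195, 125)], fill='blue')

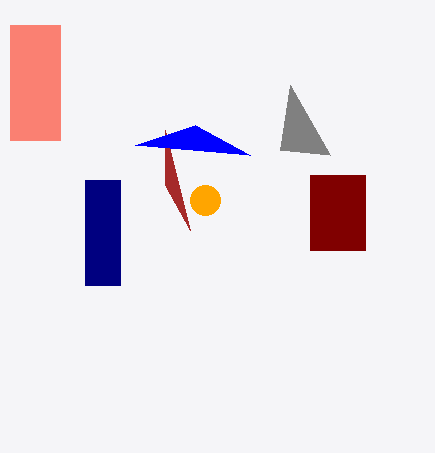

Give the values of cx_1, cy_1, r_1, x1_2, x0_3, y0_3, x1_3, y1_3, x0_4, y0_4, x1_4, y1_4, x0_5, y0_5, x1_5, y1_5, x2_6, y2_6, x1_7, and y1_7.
cx_1 = 205; cy_1 = 200; r_1 = 15; x1_2 = 290; x0_3 = 310; y0_3 = 175; x1_3 = 365; y1_3 = 250; x0_4 = 85; y0_4 = 180; x1_4 = 120; y1_4 = 285; x0_5 = 10; y0_5 = 25; x1_5 = 60; y1_5 = 140; x2_6 = 165; y2_6 = 185; x1_7 = 250; y1_7 = 155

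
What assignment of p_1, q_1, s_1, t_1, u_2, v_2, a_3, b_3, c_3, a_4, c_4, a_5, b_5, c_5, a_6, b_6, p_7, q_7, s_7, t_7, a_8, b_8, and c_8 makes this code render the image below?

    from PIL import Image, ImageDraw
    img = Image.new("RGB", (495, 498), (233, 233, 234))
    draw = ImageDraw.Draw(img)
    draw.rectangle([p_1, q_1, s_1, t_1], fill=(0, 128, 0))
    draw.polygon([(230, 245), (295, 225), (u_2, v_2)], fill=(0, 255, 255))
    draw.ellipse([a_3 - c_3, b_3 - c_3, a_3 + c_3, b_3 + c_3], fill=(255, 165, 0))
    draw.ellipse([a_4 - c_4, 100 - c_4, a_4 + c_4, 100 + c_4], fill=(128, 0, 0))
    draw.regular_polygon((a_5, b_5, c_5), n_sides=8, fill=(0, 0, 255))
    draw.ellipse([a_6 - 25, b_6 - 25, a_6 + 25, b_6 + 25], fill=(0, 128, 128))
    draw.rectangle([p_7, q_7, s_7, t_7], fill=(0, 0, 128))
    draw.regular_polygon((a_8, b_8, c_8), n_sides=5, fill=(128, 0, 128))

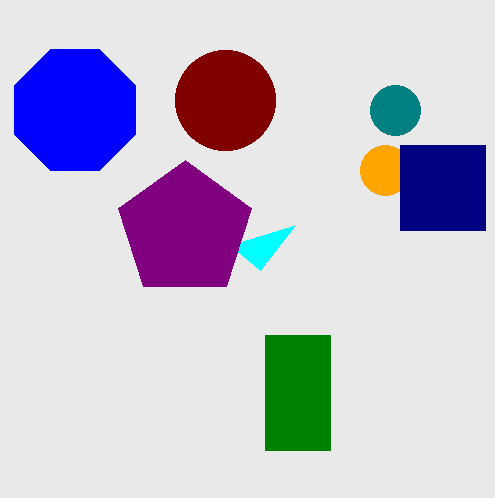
p_1 = 265, q_1 = 335, s_1 = 330, t_1 = 450, u_2 = 260, v_2 = 270, a_3 = 385, b_3 = 170, c_3 = 25, a_4 = 225, c_4 = 50, a_5 = 75, b_5 = 110, c_5 = 65, a_6 = 395, b_6 = 110, p_7 = 400, q_7 = 145, s_7 = 485, t_7 = 230, a_8 = 185, b_8 = 230, c_8 = 70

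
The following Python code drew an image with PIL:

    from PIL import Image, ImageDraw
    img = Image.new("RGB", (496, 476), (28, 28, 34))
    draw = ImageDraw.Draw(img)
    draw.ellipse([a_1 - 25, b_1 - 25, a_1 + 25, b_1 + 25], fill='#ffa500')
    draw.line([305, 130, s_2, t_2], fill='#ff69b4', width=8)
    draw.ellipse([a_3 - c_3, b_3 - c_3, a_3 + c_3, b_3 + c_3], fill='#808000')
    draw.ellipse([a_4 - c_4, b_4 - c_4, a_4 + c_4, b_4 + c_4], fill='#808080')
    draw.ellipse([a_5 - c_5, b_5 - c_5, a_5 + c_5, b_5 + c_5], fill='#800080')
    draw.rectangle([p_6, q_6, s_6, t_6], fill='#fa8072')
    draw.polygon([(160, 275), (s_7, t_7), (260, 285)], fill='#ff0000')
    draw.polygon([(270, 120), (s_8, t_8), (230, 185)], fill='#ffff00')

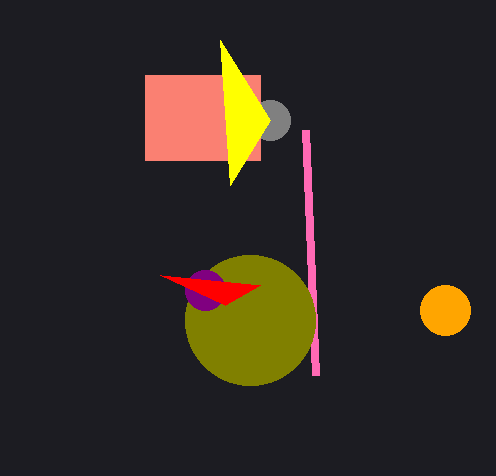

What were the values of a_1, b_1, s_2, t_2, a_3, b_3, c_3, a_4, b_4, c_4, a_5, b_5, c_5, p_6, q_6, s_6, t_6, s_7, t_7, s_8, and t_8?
a_1 = 445
b_1 = 310
s_2 = 315
t_2 = 375
a_3 = 250
b_3 = 320
c_3 = 65
a_4 = 270
b_4 = 120
c_4 = 20
a_5 = 205
b_5 = 290
c_5 = 20
p_6 = 145
q_6 = 75
s_6 = 260
t_6 = 160
s_7 = 225
t_7 = 305
s_8 = 220
t_8 = 40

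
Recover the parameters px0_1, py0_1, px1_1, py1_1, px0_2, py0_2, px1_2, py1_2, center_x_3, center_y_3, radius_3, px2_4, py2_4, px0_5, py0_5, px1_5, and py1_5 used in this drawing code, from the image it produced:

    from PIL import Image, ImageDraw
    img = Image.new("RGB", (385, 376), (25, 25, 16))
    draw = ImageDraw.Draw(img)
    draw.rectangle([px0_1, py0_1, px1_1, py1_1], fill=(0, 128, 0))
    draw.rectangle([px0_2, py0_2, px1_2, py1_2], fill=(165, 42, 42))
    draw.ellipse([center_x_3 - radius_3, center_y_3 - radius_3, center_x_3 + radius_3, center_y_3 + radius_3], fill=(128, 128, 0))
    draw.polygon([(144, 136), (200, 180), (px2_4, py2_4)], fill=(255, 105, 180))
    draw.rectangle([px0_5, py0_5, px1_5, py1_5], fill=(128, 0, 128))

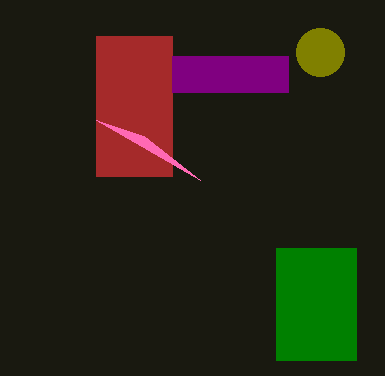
px0_1 = 276
py0_1 = 248
px1_1 = 356
py1_1 = 360
px0_2 = 96
py0_2 = 36
px1_2 = 172
py1_2 = 176
center_x_3 = 320
center_y_3 = 52
radius_3 = 24
px2_4 = 96
py2_4 = 120
px0_5 = 172
py0_5 = 56
px1_5 = 288
py1_5 = 92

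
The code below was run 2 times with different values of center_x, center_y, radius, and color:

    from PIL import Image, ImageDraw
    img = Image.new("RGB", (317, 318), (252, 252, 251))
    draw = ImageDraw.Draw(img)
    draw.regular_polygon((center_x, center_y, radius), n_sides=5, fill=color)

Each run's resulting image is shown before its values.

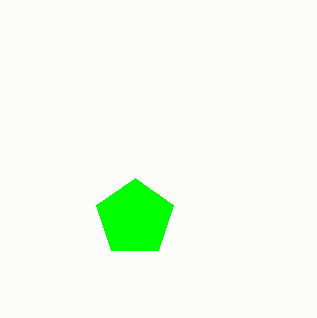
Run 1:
center_x = 135, center_y = 218, radius = 40, color = 'lime'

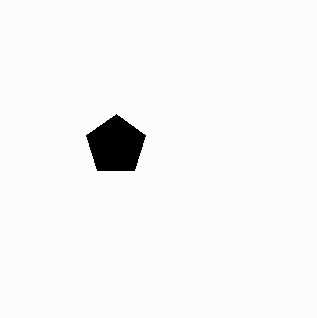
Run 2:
center_x = 116; center_y = 145; radius = 31; color = 'black'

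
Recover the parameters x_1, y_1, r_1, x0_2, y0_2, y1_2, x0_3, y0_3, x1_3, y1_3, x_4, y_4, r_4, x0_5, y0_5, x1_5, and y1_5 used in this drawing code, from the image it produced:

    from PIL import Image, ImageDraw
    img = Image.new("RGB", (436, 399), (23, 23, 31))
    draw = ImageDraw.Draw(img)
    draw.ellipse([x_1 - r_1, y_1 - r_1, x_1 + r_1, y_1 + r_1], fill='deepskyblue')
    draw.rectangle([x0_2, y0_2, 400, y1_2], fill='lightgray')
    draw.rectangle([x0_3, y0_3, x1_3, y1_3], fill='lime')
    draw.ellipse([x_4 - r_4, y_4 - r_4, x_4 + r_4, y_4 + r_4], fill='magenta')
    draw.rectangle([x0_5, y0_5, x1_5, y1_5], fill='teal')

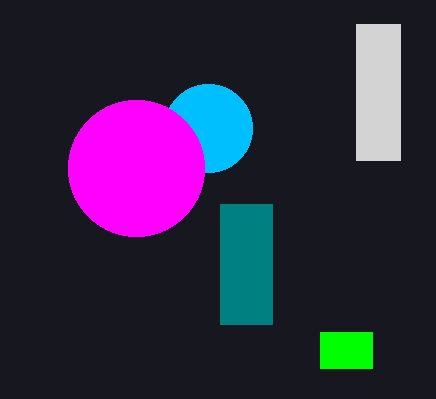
x_1 = 208, y_1 = 128, r_1 = 44, x0_2 = 356, y0_2 = 24, y1_2 = 160, x0_3 = 320, y0_3 = 332, x1_3 = 372, y1_3 = 368, x_4 = 136, y_4 = 168, r_4 = 68, x0_5 = 220, y0_5 = 204, x1_5 = 272, y1_5 = 324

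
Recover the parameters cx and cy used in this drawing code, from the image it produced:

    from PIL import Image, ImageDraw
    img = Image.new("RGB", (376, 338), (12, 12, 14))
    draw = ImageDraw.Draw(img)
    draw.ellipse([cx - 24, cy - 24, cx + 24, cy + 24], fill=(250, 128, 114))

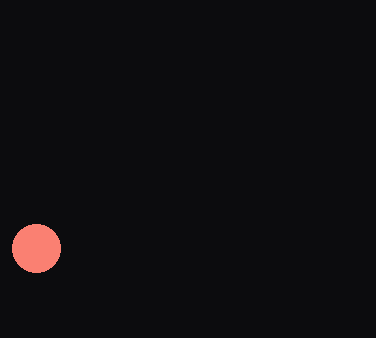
cx = 36; cy = 248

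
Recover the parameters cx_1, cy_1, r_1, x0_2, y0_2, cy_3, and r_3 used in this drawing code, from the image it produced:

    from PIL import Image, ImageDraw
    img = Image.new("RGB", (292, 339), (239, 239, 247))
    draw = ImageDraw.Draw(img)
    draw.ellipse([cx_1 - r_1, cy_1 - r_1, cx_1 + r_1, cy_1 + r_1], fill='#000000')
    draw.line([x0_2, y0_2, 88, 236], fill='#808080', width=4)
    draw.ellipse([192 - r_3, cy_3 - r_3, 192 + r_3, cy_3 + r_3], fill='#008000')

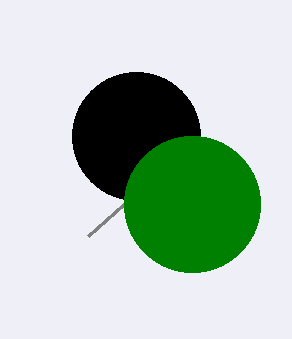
cx_1 = 136
cy_1 = 136
r_1 = 64
x0_2 = 124
y0_2 = 204
cy_3 = 204
r_3 = 68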